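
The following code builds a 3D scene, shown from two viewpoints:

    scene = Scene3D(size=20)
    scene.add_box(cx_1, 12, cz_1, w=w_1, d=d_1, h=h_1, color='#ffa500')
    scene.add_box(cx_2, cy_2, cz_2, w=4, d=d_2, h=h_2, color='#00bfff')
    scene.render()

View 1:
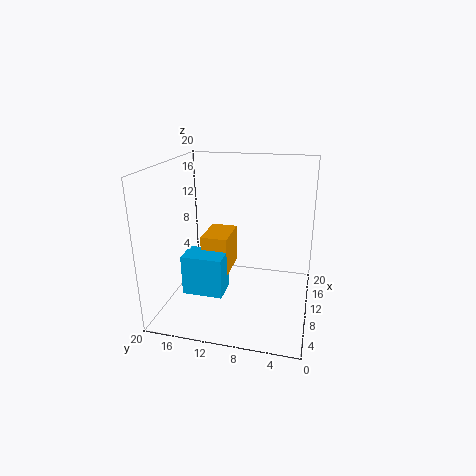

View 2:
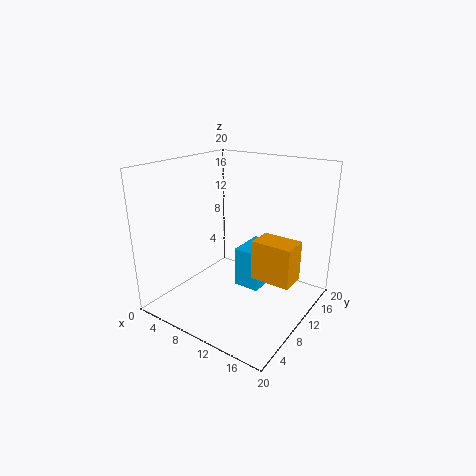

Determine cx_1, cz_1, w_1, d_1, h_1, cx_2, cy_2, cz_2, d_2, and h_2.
cx_1 = 11
cz_1 = 3
w_1 = 6
d_1 = 4
h_1 = 6
cx_2 = 8
cy_2 = 12
cz_2 = 1
d_2 = 6
h_2 = 6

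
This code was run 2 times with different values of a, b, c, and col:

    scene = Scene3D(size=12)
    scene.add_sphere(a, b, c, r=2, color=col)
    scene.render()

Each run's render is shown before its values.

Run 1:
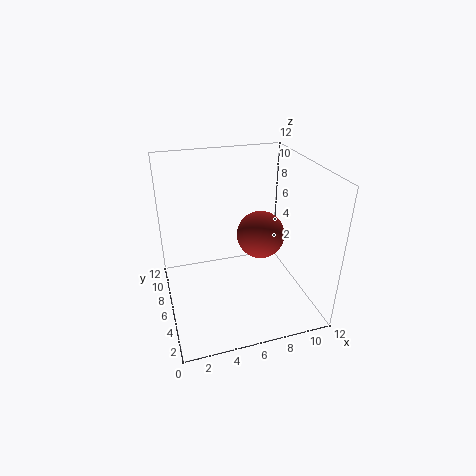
a = 8; b = 6; c = 6; col = 'brown'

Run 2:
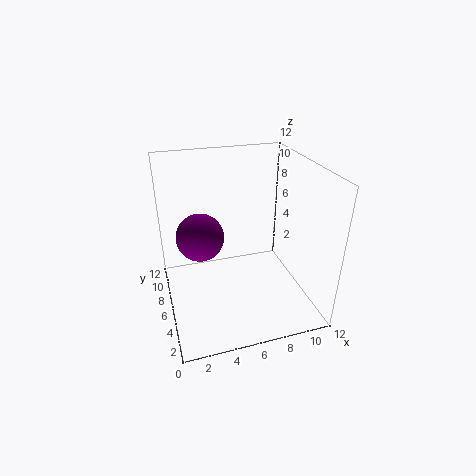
a = 3; b = 7; c = 6; col = 'purple'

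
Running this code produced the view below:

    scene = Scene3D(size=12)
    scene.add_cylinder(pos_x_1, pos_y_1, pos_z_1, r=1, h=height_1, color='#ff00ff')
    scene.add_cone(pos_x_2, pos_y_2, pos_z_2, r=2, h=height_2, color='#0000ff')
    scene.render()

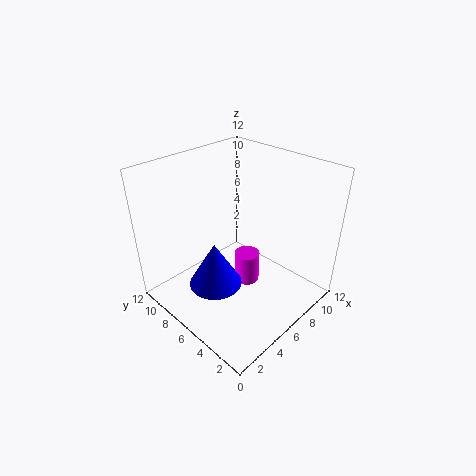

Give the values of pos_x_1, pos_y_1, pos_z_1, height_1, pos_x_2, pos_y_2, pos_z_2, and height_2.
pos_x_1 = 5.5; pos_y_1 = 4.5; pos_z_1 = 3; height_1 = 2.5; pos_x_2 = 2.5; pos_y_2 = 5; pos_z_2 = 4; height_2 = 3.5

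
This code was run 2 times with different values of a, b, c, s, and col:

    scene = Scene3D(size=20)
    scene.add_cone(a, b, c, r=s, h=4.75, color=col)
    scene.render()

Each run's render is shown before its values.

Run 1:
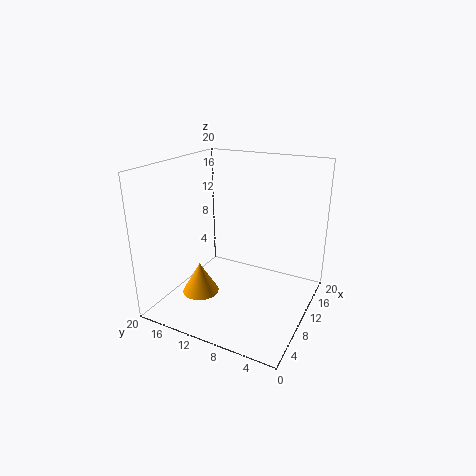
a = 9
b = 16
c = 0.25
s = 2.75
col = 'orange'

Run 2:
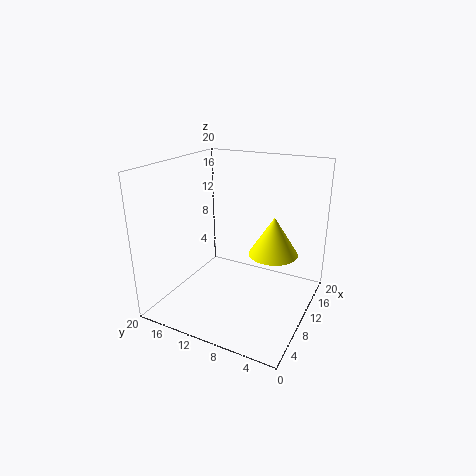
a = 7.25
b = 3.75
c = 10.25
s = 3
col = 'yellow'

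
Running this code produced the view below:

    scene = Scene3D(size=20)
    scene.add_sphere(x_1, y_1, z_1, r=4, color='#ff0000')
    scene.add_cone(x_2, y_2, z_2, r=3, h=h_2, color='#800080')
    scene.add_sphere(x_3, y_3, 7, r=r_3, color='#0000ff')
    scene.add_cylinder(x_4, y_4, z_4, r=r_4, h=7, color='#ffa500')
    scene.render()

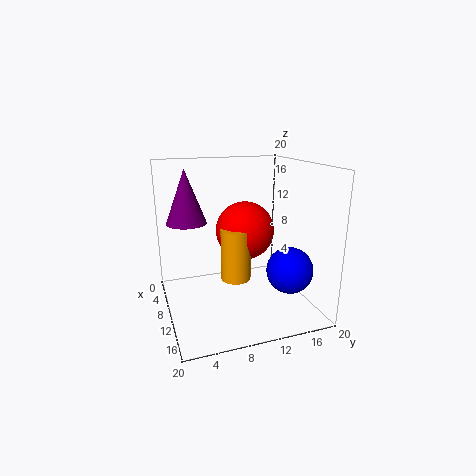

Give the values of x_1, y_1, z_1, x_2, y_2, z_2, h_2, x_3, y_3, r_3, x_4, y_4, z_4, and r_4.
x_1 = 10
y_1 = 11
z_1 = 11
x_2 = 4
y_2 = 4
z_2 = 11
h_2 = 8
x_3 = 16
y_3 = 15
r_3 = 3
x_4 = 12
y_4 = 9
z_4 = 5
r_4 = 2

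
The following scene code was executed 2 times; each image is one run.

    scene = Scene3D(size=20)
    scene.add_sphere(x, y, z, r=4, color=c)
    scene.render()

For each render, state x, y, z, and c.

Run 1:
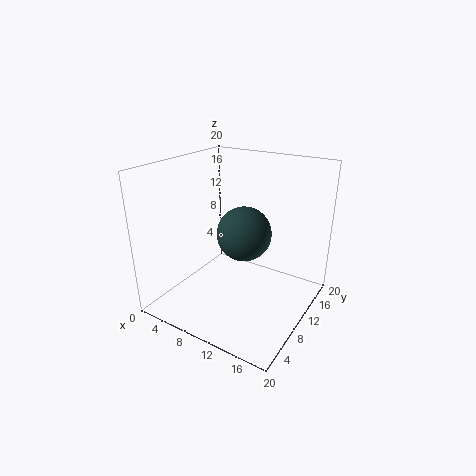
x = 9.5; y = 12.5; z = 9.5; c = 'darkslategray'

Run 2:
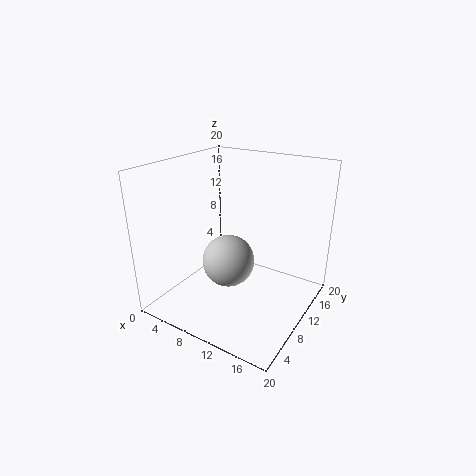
x = 7; y = 12; z = 4.5; c = 'lightgray'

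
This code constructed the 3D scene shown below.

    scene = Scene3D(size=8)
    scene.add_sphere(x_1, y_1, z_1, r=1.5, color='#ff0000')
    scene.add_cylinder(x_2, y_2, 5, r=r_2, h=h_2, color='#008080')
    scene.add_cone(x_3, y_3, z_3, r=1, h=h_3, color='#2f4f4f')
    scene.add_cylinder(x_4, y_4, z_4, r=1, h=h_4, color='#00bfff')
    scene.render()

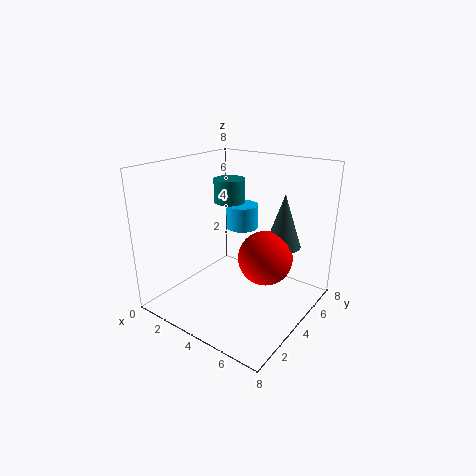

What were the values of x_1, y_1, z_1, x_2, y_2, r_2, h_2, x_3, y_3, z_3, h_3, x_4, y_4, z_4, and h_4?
x_1 = 5.5; y_1 = 4.5; z_1 = 3; x_2 = 1.5; y_2 = 6.5; r_2 = 1; h_2 = 1.5; x_3 = 6; y_3 = 5.5; z_3 = 3.5; h_3 = 3; x_4 = 2.5; y_4 = 6.5; z_4 = 3.5; h_4 = 1.5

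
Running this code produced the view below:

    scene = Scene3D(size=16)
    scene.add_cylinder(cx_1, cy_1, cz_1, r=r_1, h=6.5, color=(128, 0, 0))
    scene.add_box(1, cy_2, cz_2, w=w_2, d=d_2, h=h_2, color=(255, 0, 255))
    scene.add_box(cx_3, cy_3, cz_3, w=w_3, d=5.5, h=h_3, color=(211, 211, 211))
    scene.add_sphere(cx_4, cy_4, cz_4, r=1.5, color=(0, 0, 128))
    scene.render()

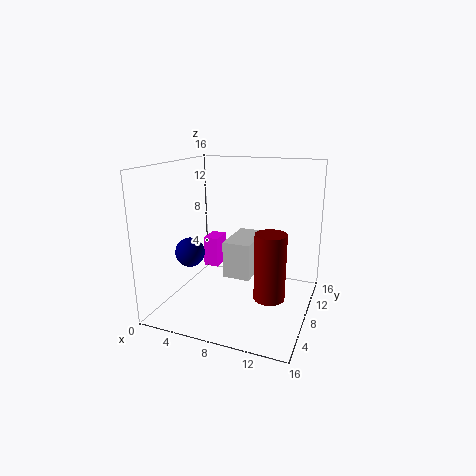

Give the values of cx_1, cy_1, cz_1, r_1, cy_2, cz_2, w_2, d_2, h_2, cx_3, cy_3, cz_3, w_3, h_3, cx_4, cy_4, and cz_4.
cx_1 = 13; cy_1 = 3.5; cz_1 = 4; r_1 = 1.5; cy_2 = 13; cz_2 = 1.5; w_2 = 2; d_2 = 3; h_2 = 4; cx_3 = 7; cy_3 = 6; cz_3 = 4; w_3 = 3; h_3 = 4; cx_4 = 4.5; cy_4 = 3.5; cz_4 = 7.5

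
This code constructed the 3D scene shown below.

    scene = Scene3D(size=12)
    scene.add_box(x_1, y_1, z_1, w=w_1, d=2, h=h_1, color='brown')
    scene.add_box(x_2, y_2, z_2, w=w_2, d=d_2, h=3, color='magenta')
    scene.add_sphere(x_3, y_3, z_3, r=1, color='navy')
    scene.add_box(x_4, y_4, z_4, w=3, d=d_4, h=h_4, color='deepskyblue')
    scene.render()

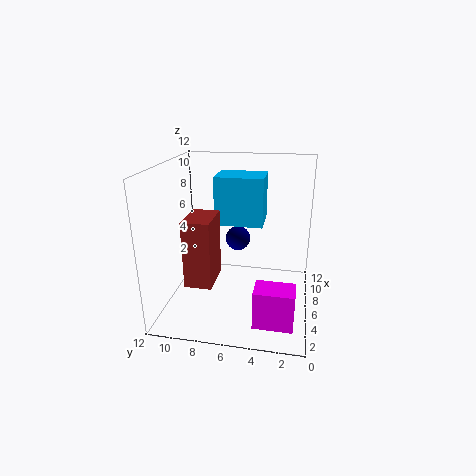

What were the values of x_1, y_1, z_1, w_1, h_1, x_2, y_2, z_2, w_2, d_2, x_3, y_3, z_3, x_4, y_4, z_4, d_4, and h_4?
x_1 = 1
y_1 = 7
z_1 = 4
w_1 = 3
h_1 = 5
x_2 = 1
y_2 = 1
z_2 = 1
w_2 = 2
d_2 = 3
x_3 = 6
y_3 = 6
z_3 = 6
x_4 = 6
y_4 = 4
z_4 = 7
d_4 = 4
h_4 = 4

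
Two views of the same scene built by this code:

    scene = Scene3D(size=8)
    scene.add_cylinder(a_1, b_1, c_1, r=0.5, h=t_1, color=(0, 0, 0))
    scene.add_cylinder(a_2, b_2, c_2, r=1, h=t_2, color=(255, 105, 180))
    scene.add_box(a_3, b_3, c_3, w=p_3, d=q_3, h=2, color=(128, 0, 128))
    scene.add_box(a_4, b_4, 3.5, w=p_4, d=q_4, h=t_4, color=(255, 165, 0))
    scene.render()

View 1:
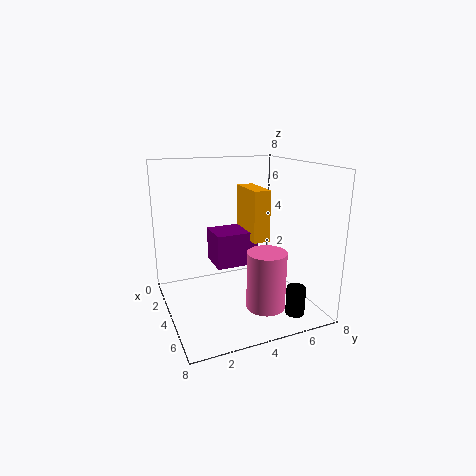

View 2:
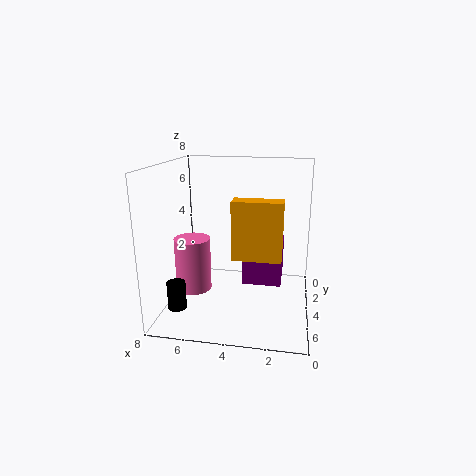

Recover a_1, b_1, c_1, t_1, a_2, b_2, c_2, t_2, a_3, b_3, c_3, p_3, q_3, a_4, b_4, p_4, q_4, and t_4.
a_1 = 7
b_1 = 6
c_1 = 0.5
t_1 = 1.5
a_2 = 6.5
b_2 = 4.5
c_2 = 1
t_2 = 3
a_3 = 1.5
b_3 = 3
c_3 = 2
p_3 = 2
q_3 = 2.5
a_4 = 1.5
b_4 = 5
p_4 = 2.5
q_4 = 1
t_4 = 3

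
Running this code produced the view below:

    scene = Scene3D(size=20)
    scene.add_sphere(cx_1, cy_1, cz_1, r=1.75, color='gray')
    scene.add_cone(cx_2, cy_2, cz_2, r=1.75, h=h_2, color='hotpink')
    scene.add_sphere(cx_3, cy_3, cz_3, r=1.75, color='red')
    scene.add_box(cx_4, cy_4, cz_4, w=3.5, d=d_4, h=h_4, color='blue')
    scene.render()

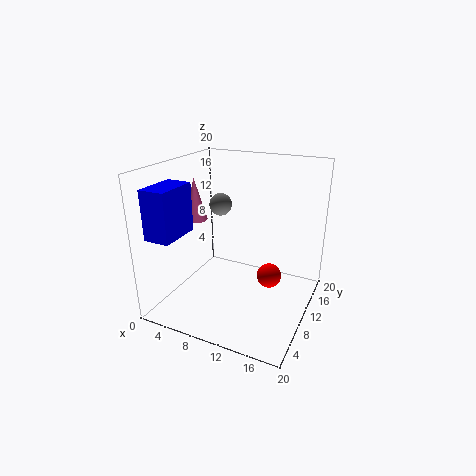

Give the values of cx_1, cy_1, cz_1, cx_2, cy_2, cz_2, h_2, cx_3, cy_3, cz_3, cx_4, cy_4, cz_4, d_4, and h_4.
cx_1 = 4.5
cy_1 = 15.25
cz_1 = 12.5
cx_2 = 2.25
cy_2 = 11.5
cz_2 = 11
h_2 = 6.25
cx_3 = 14.25
cy_3 = 11.5
cz_3 = 4.25
cx_4 = 1.25
cy_4 = 1.25
cz_4 = 11.5
d_4 = 5.75
h_4 = 6.5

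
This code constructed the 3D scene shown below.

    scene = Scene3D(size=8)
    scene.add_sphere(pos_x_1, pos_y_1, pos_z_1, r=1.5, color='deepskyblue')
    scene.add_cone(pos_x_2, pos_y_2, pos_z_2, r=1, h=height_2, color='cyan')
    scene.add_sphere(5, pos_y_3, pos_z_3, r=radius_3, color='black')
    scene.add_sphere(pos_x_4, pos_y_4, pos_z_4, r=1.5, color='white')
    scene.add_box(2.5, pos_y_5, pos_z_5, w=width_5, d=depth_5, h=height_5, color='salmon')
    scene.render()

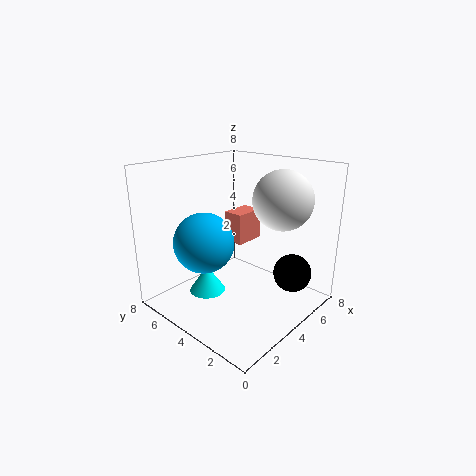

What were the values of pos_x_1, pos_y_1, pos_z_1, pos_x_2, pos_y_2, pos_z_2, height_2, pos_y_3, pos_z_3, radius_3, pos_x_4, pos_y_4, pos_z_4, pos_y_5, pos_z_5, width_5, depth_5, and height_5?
pos_x_1 = 1.5; pos_y_1 = 4; pos_z_1 = 4.5; pos_x_2 = 2.5; pos_y_2 = 5; pos_z_2 = 1; height_2 = 1.5; pos_y_3 = 1; pos_z_3 = 2.5; radius_3 = 1; pos_x_4 = 4.5; pos_y_4 = 1.5; pos_z_4 = 6.5; pos_y_5 = 2.5; pos_z_5 = 4.5; width_5 = 1.5; depth_5 = 1; height_5 = 1.5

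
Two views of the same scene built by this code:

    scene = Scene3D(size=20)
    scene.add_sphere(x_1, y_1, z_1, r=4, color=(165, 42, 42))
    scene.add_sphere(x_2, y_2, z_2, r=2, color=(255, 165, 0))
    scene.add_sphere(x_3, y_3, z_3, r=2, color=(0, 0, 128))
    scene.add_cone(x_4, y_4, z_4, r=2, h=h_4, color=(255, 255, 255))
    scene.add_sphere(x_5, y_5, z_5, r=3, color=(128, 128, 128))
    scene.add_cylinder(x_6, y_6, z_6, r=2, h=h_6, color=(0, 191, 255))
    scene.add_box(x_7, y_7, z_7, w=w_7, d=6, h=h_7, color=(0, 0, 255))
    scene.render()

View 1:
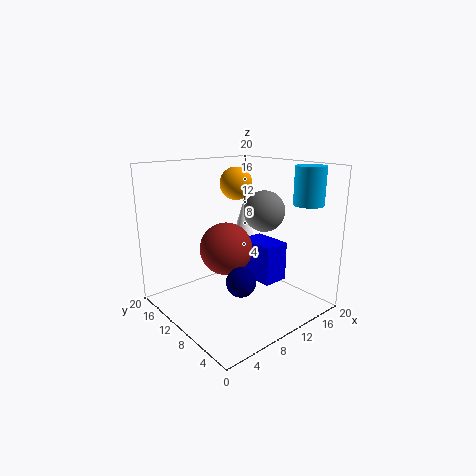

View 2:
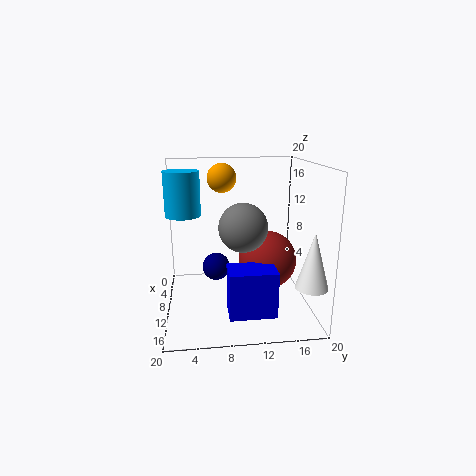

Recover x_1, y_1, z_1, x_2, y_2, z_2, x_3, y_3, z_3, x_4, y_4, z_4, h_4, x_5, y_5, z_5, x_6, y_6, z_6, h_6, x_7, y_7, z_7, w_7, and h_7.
x_1 = 11, y_1 = 14, z_1 = 7, x_2 = 8, y_2 = 8, z_2 = 18, x_3 = 8, y_3 = 7, z_3 = 5, x_4 = 18, y_4 = 18, z_4 = 6, h_4 = 7, x_5 = 15, y_5 = 10, z_5 = 13, x_6 = 16, y_6 = 3, z_6 = 15, h_6 = 5, x_7 = 14, y_7 = 8, z_7 = 2, w_7 = 4, h_7 = 6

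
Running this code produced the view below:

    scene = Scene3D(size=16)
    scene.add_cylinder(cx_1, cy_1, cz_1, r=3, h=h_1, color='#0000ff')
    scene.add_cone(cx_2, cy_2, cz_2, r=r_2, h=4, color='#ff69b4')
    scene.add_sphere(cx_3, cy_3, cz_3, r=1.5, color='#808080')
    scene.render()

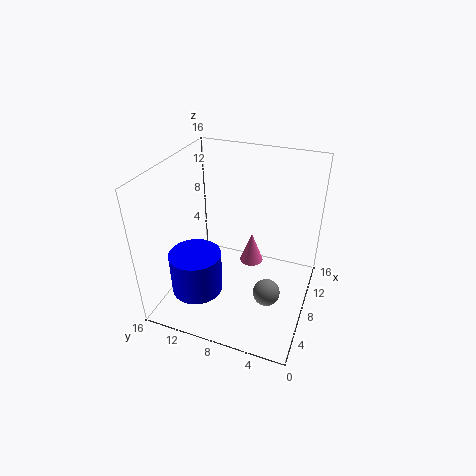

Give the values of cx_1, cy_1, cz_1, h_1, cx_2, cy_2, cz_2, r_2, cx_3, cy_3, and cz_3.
cx_1 = 6; cy_1 = 12.5; cz_1 = 1; h_1 = 5; cx_2 = 13; cy_2 = 8; cz_2 = 1.5; r_2 = 1.5; cx_3 = 6.5; cy_3 = 4; cz_3 = 2.5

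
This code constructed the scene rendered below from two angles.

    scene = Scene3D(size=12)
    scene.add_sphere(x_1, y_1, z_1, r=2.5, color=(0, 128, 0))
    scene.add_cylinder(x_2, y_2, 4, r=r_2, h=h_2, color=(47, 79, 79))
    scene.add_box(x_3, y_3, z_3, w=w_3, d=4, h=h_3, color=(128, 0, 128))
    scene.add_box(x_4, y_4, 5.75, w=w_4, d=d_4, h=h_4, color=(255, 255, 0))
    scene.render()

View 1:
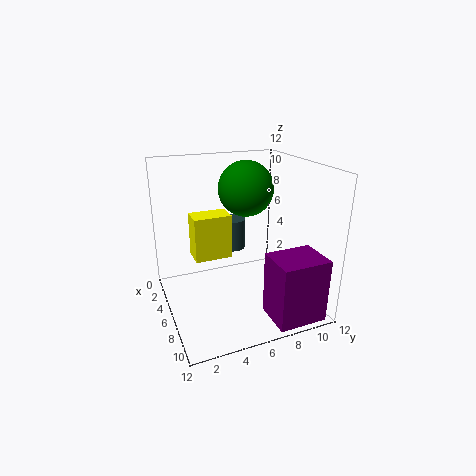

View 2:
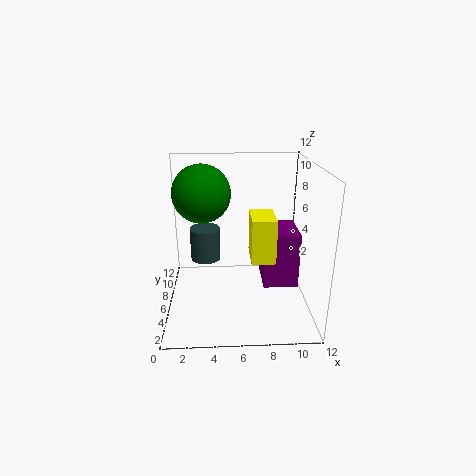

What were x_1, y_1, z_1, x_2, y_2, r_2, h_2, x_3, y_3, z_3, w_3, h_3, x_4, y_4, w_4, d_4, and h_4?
x_1 = 3
y_1 = 8
z_1 = 9.25
x_2 = 3.25
y_2 = 6.5
r_2 = 1.25
h_2 = 2.75
x_3 = 8.5
y_3 = 7.25
z_3 = 0.25
w_3 = 3.25
h_3 = 5.25
x_4 = 6.75
y_4 = 1.75
w_4 = 1.75
d_4 = 2.75
h_4 = 3.25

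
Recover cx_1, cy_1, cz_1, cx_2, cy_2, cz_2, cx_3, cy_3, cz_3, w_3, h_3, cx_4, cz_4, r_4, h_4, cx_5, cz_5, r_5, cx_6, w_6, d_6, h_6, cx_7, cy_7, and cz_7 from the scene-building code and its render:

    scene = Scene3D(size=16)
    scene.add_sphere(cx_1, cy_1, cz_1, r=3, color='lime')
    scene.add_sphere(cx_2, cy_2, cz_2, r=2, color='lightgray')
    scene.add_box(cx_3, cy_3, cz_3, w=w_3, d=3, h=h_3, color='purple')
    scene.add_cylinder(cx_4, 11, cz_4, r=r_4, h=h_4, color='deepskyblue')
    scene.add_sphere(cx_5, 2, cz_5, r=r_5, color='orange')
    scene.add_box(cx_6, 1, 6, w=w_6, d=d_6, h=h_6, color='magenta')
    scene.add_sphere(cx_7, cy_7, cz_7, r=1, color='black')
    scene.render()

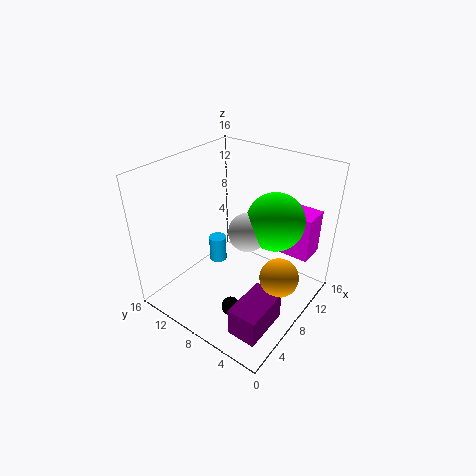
cx_1 = 9, cy_1 = 4, cz_1 = 11, cx_2 = 7, cy_2 = 6, cz_2 = 10, cx_3 = 1, cy_3 = 1, cz_3 = 2, w_3 = 5, h_3 = 3, cx_4 = 8, cz_4 = 4, r_4 = 1, h_4 = 3, cx_5 = 7, cz_5 = 6, r_5 = 2, cx_6 = 11, w_6 = 3, d_6 = 4, h_6 = 5, cx_7 = 4, cy_7 = 6, cz_7 = 2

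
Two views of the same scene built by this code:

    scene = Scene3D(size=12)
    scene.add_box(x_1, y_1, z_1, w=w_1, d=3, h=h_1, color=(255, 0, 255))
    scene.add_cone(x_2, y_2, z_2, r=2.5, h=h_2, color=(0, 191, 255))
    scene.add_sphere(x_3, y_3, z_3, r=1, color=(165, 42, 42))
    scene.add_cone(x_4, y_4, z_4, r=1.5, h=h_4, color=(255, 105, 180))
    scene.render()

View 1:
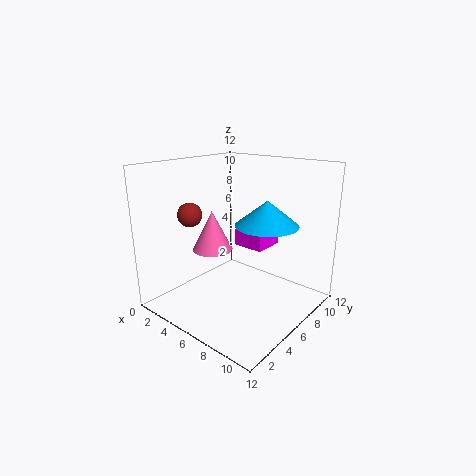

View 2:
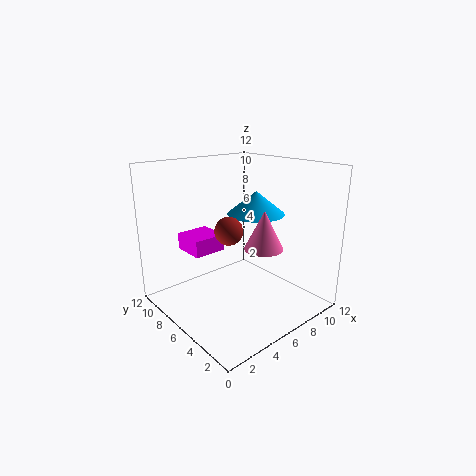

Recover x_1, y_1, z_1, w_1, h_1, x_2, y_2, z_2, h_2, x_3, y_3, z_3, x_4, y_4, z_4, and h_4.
x_1 = 3.5; y_1 = 8.5; z_1 = 4; w_1 = 3; h_1 = 1.5; x_2 = 8.5; y_2 = 6.5; z_2 = 7.5; h_2 = 2; x_3 = 3; y_3 = 3.5; z_3 = 8; x_4 = 6; y_4 = 3; z_4 = 6; h_4 = 3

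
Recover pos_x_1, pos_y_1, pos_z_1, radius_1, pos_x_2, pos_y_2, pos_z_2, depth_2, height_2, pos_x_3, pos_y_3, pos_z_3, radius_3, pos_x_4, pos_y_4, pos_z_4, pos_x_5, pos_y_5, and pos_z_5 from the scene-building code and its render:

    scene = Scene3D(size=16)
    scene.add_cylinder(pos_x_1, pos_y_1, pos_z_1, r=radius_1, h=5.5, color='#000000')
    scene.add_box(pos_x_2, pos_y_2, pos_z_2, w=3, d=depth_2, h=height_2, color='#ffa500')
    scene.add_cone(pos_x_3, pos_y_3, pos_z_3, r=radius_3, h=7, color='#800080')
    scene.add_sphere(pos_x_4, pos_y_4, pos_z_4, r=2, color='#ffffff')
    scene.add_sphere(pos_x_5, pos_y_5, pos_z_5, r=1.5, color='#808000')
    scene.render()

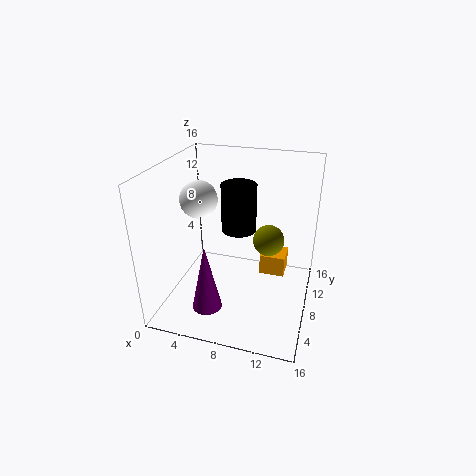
pos_x_1 = 7.5, pos_y_1 = 10, pos_z_1 = 8, radius_1 = 2, pos_x_2 = 10, pos_y_2 = 10.5, pos_z_2 = 2, depth_2 = 3, height_2 = 2.5, pos_x_3 = 6.5, pos_y_3 = 2, pos_z_3 = 3, radius_3 = 1.5, pos_x_4 = 4, pos_y_4 = 7, pos_z_4 = 12.5, pos_x_5 = 12, pos_y_5 = 5, pos_z_5 = 10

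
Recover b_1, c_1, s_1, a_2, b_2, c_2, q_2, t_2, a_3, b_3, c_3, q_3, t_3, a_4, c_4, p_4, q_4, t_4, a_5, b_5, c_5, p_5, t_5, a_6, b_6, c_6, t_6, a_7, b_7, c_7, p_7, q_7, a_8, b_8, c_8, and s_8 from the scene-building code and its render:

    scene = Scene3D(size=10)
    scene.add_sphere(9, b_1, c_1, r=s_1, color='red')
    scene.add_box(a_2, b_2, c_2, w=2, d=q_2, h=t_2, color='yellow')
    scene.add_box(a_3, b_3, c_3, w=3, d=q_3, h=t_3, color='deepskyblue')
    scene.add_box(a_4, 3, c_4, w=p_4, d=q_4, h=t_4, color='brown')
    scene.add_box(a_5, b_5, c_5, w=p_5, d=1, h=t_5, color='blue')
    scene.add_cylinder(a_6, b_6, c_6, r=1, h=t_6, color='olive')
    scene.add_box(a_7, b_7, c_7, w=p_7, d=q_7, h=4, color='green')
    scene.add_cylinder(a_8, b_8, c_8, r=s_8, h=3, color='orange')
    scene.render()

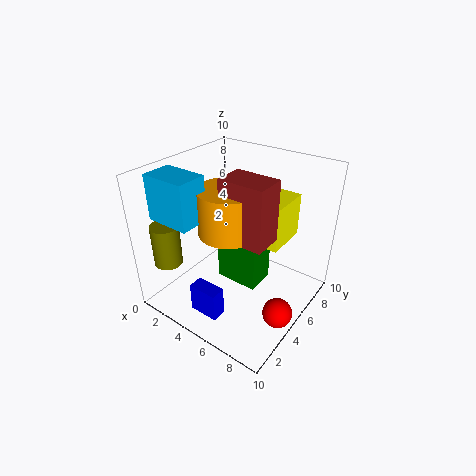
b_1 = 4, c_1 = 1, s_1 = 1, a_2 = 6, b_2 = 5, c_2 = 5, q_2 = 3, t_2 = 3, a_3 = 1, b_3 = 1, c_3 = 7, q_3 = 2, t_3 = 3, a_4 = 5, c_4 = 6, p_4 = 3, q_4 = 2, t_4 = 4, a_5 = 4, b_5 = 1, c_5 = 1, p_5 = 2, t_5 = 2, a_6 = 1, b_6 = 2, c_6 = 3, t_6 = 3, a_7 = 4, b_7 = 4, c_7 = 2, p_7 = 3, q_7 = 2, a_8 = 5, b_8 = 4, c_8 = 6, s_8 = 2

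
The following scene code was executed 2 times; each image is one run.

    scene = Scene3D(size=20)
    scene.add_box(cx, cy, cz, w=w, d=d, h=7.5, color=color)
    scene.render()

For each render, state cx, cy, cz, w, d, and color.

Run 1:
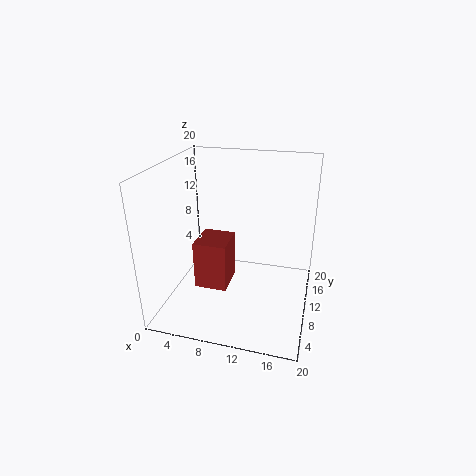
cx = 3
cy = 10
cz = 0.5
w = 5
d = 5.5
color = 'brown'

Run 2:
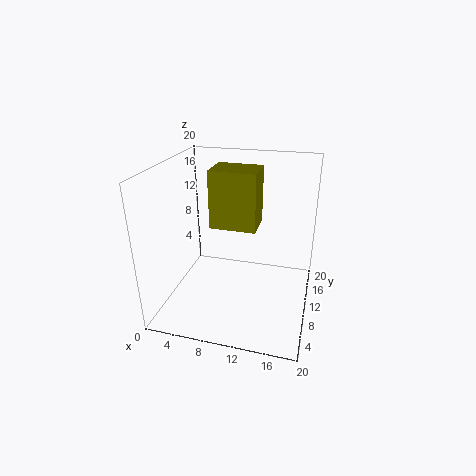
cx = 7
cy = 7
cz = 12.5
w = 6
d = 4.5
color = 'olive'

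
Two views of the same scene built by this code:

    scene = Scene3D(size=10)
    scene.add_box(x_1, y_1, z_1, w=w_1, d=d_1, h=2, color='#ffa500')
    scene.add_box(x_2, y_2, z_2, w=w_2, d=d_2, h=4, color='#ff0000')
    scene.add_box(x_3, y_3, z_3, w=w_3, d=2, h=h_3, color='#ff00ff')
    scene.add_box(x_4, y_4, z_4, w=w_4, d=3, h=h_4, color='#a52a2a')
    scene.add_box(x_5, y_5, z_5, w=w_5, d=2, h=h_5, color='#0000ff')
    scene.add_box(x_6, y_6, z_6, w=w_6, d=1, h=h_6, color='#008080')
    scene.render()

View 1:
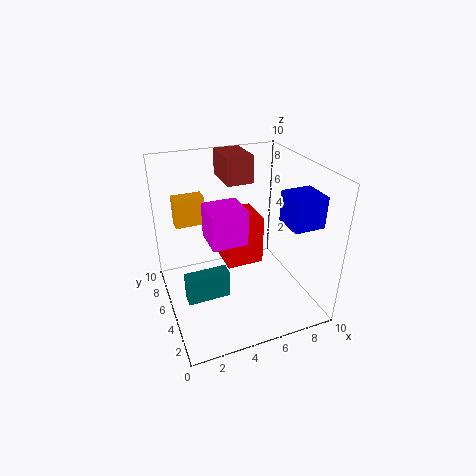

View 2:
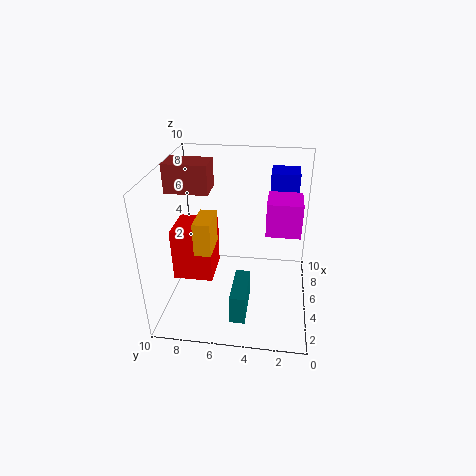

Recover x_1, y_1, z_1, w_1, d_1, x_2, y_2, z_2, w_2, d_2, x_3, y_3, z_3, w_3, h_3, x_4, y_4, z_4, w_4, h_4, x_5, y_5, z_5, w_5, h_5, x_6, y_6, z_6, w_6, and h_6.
x_1 = 1; y_1 = 6; z_1 = 6; w_1 = 2; d_1 = 1; x_2 = 5; y_2 = 7; z_2 = 1; w_2 = 3; d_2 = 3; x_3 = 2; y_3 = 1; z_3 = 7; w_3 = 2; h_3 = 2; x_4 = 5; y_4 = 7; z_4 = 8; w_4 = 2; h_4 = 2; x_5 = 7; y_5 = 1; z_5 = 7; w_5 = 2; h_5 = 2; x_6 = 1; y_6 = 4; z_6 = 1; w_6 = 3; h_6 = 2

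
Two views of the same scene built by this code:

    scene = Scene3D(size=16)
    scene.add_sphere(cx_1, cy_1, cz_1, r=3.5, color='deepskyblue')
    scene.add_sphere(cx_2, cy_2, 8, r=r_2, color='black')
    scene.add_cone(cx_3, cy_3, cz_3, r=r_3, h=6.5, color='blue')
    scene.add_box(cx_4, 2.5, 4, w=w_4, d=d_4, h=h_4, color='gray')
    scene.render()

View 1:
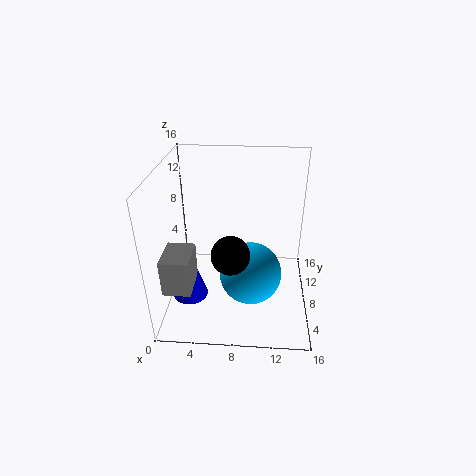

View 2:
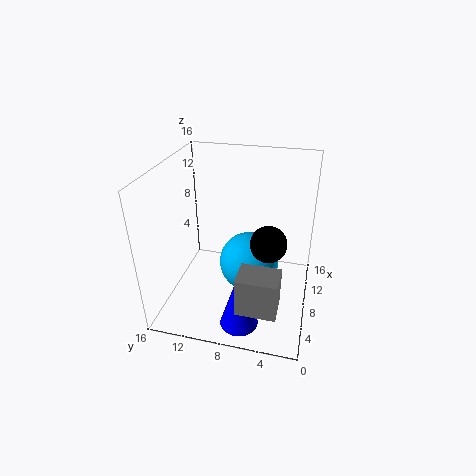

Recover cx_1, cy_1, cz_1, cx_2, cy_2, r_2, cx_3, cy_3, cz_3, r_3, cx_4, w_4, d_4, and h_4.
cx_1 = 9.5, cy_1 = 7, cz_1 = 4, cx_2 = 7.5, cy_2 = 4.5, r_2 = 2, cx_3 = 2.5, cy_3 = 6.5, cz_3 = 1, r_3 = 2, cx_4 = 0.5, w_4 = 3, d_4 = 4, h_4 = 4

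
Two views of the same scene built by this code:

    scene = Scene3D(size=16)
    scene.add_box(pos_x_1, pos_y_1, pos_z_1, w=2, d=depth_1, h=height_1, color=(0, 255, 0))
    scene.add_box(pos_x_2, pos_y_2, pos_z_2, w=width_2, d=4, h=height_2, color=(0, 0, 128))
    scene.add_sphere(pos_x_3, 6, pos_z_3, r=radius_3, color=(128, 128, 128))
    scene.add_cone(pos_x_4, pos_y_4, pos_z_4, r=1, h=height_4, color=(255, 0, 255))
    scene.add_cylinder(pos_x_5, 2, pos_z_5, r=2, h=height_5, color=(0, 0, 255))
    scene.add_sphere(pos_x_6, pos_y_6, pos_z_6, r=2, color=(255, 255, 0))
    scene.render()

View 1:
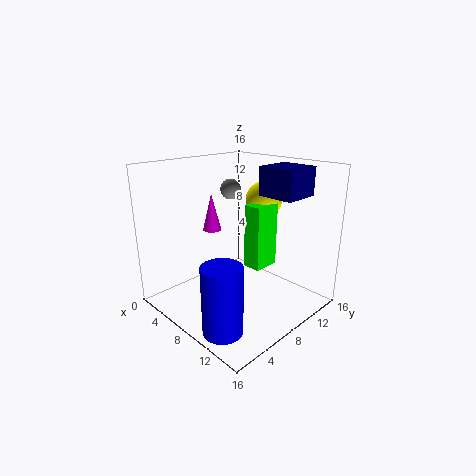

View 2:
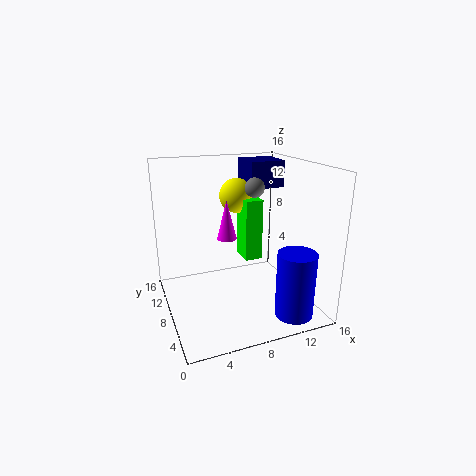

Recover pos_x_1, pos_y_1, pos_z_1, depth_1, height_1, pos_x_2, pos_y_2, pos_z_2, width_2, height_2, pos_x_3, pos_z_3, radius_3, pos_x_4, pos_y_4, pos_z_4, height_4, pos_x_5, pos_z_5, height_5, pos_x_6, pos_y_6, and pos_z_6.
pos_x_1 = 9; pos_y_1 = 8; pos_z_1 = 5; depth_1 = 3; height_1 = 7; pos_x_2 = 10; pos_y_2 = 9; pos_z_2 = 13; width_2 = 4; height_2 = 3; pos_x_3 = 9; pos_z_3 = 14; radius_3 = 1; pos_x_4 = 6; pos_y_4 = 6; pos_z_4 = 9; height_4 = 4; pos_x_5 = 12; pos_z_5 = 1; height_5 = 7; pos_x_6 = 9; pos_y_6 = 11; pos_z_6 = 12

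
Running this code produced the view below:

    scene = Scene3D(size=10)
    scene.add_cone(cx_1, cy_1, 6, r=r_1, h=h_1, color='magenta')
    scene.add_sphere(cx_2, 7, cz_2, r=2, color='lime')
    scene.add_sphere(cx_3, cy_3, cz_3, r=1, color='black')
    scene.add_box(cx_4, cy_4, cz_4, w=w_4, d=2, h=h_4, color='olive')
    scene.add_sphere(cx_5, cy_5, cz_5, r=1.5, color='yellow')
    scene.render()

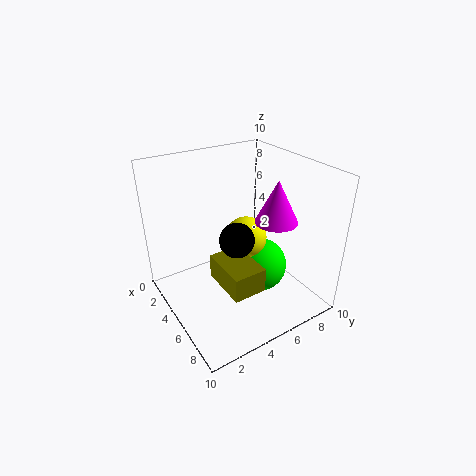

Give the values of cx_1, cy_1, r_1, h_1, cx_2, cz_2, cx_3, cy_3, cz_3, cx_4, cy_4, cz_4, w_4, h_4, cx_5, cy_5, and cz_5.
cx_1 = 6
cy_1 = 7.5
r_1 = 1.5
h_1 = 3
cx_2 = 5
cz_2 = 2
cx_3 = 8
cy_3 = 3
cz_3 = 7
cx_4 = 6.5
cy_4 = 2
cz_4 = 4
w_4 = 3
h_4 = 1.5
cx_5 = 4.5
cy_5 = 6
cz_5 = 4.5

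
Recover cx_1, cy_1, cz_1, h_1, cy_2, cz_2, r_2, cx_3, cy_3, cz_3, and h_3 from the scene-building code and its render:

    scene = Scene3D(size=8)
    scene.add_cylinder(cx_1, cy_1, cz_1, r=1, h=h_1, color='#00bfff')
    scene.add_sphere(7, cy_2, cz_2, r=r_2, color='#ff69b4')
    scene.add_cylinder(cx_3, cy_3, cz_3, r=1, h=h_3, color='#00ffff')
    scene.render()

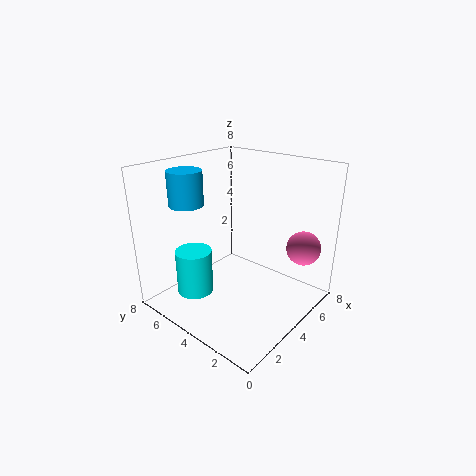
cx_1 = 3
cy_1 = 7
cz_1 = 5.5
h_1 = 2
cy_2 = 1.5
cz_2 = 3
r_2 = 1
cx_3 = 2
cy_3 = 5.5
cz_3 = 1
h_3 = 2.5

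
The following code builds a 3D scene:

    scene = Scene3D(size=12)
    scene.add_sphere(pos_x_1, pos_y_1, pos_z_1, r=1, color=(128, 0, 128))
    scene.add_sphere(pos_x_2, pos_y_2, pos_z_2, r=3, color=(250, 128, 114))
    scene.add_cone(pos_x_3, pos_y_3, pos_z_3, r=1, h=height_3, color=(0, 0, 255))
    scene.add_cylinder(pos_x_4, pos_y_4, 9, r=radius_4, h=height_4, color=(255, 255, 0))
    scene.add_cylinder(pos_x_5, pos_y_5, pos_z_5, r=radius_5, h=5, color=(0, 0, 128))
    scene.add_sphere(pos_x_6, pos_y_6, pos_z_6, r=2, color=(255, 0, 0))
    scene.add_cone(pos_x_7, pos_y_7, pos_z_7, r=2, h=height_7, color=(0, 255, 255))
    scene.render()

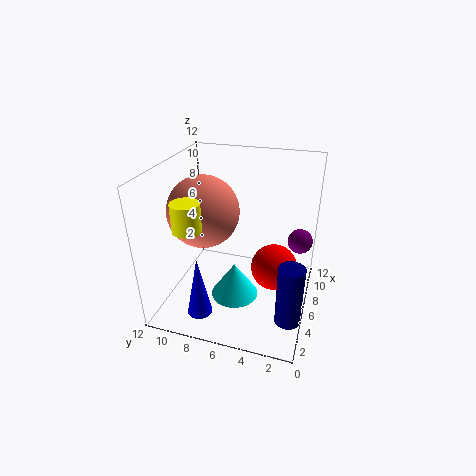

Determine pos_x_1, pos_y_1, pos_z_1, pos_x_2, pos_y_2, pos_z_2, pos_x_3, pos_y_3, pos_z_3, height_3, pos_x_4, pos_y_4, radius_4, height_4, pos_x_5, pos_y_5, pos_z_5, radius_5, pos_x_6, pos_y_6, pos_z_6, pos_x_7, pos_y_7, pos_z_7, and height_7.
pos_x_1 = 7; pos_y_1 = 1; pos_z_1 = 6; pos_x_2 = 6; pos_y_2 = 9; pos_z_2 = 8; pos_x_3 = 2; pos_y_3 = 8; pos_z_3 = 1; height_3 = 5; pos_x_4 = 1; pos_y_4 = 8; radius_4 = 1; height_4 = 2; pos_x_5 = 3; pos_y_5 = 1; pos_z_5 = 1; radius_5 = 1; pos_x_6 = 7; pos_y_6 = 3; pos_z_6 = 3; pos_x_7 = 5; pos_y_7 = 6; pos_z_7 = 1; height_7 = 3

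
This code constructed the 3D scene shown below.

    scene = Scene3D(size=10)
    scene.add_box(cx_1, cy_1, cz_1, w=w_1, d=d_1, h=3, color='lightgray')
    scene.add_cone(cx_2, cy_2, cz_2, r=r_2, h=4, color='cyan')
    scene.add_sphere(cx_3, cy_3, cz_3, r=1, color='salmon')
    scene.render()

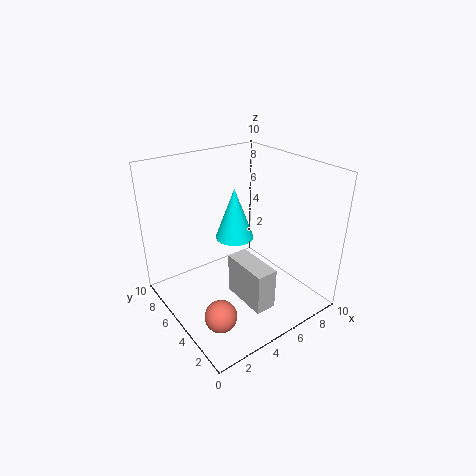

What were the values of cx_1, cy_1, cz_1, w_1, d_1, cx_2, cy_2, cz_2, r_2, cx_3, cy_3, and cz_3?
cx_1 = 4.5
cy_1 = 2
cz_1 = 0.5
w_1 = 1.5
d_1 = 3.5
cx_2 = 6.5
cy_2 = 7.5
cz_2 = 3.5
r_2 = 1.5
cx_3 = 1.5
cy_3 = 2
cz_3 = 2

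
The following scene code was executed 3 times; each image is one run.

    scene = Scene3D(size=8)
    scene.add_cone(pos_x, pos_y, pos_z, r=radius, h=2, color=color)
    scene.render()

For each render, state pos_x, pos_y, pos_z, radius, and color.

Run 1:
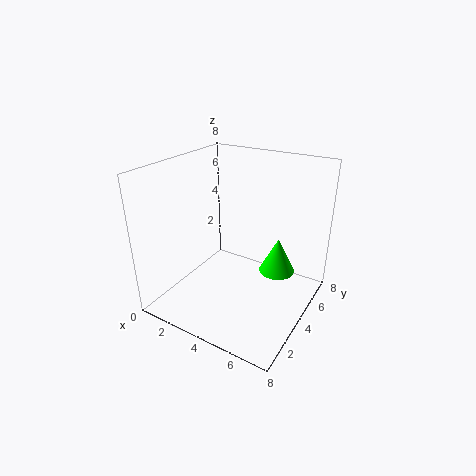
pos_x = 6
pos_y = 5
pos_z = 2
radius = 1
color = 'lime'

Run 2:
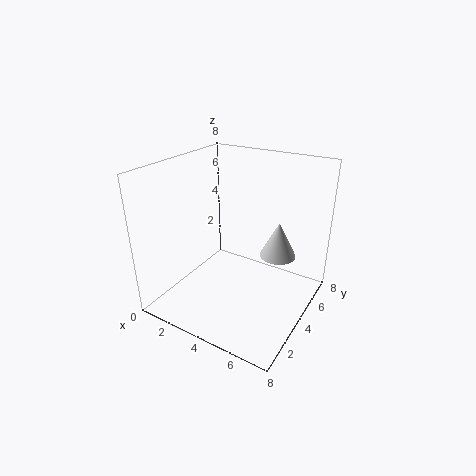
pos_x = 6
pos_y = 5
pos_z = 3
radius = 1
color = 'lightgray'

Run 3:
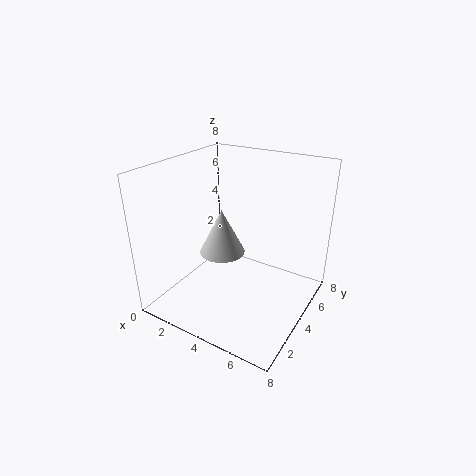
pos_x = 5
pos_y = 1
pos_z = 5
radius = 1
color = 'lightgray'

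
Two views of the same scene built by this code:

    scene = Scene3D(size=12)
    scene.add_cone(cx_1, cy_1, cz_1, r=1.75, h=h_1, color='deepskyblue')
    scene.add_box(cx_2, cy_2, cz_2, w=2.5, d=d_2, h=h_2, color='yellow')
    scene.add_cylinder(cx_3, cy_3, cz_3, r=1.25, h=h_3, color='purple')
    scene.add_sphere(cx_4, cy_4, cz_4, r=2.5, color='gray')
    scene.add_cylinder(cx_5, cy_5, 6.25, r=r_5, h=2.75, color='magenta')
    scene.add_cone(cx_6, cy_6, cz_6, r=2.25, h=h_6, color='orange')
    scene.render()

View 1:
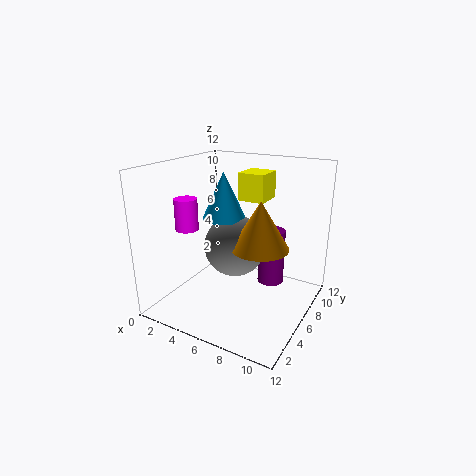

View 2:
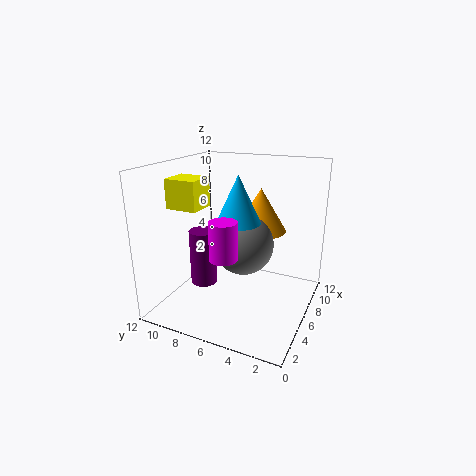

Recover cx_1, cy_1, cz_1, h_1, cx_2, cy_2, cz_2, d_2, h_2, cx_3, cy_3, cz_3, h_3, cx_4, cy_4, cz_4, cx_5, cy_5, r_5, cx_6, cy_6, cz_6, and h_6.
cx_1 = 5; cy_1 = 5.5; cz_1 = 7.75; h_1 = 3.75; cx_2 = 4.25; cy_2 = 9; cz_2 = 8.25; d_2 = 2.75; h_2 = 2.5; cx_3 = 7.25; cy_3 = 10.25; cz_3 = 0.25; h_3 = 5.25; cx_4 = 6; cy_4 = 5.5; cz_4 = 5.5; cx_5 = 1.5; cy_5 = 5; r_5 = 1; cx_6 = 8.5; cy_6 = 5; cz_6 = 6; h_6 = 3.75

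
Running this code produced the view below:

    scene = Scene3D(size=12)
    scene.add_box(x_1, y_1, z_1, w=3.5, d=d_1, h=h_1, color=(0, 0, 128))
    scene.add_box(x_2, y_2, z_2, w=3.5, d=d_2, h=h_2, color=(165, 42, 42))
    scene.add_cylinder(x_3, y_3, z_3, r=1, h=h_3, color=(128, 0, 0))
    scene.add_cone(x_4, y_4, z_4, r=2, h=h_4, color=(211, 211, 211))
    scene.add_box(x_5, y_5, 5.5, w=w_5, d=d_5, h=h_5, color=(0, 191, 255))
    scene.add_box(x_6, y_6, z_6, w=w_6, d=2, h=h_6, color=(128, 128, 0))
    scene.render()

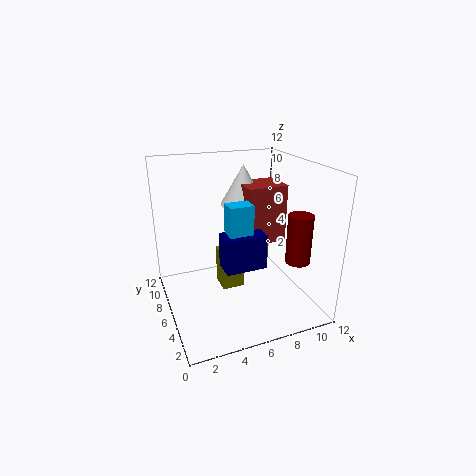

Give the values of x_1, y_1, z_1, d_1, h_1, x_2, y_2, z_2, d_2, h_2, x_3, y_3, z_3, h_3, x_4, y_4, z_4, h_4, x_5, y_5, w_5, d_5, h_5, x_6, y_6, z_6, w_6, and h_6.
x_1 = 4.5, y_1 = 4.5, z_1 = 3.5, d_1 = 2, h_1 = 3, x_2 = 7, y_2 = 6, z_2 = 5, d_2 = 3, h_2 = 5, x_3 = 10, y_3 = 3, z_3 = 4.5, h_3 = 4, x_4 = 7.5, y_4 = 8.5, z_4 = 8, h_4 = 3.5, x_5 = 5, y_5 = 5, w_5 = 2, d_5 = 1.5, h_5 = 3.5, x_6 = 5, y_6 = 7, z_6 = 0.5, w_6 = 2, h_6 = 3.5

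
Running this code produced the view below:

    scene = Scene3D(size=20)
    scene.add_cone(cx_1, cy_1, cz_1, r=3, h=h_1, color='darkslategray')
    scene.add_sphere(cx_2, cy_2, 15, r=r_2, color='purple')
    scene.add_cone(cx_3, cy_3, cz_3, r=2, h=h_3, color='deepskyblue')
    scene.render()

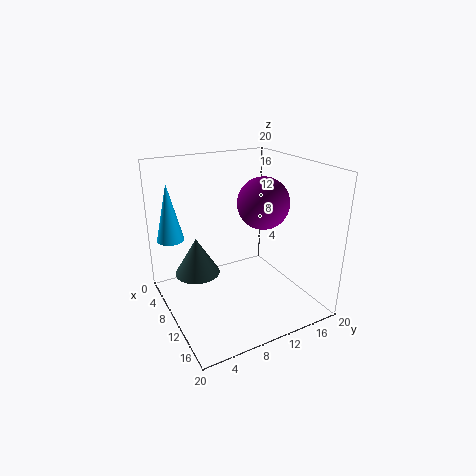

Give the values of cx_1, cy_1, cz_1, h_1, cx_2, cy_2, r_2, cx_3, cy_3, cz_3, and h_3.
cx_1 = 9.5, cy_1 = 4, cz_1 = 6, h_1 = 5, cx_2 = 11.5, cy_2 = 13, r_2 = 3.5, cx_3 = 3, cy_3 = 2.5, cz_3 = 8.5, h_3 = 8.5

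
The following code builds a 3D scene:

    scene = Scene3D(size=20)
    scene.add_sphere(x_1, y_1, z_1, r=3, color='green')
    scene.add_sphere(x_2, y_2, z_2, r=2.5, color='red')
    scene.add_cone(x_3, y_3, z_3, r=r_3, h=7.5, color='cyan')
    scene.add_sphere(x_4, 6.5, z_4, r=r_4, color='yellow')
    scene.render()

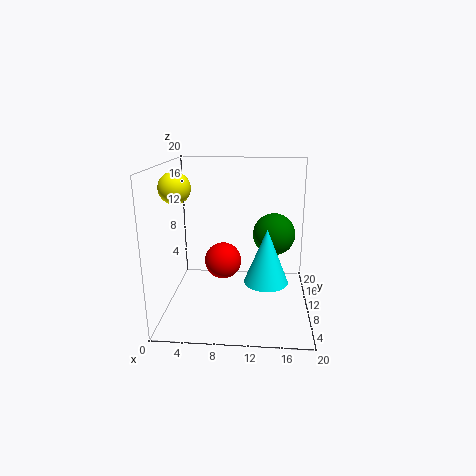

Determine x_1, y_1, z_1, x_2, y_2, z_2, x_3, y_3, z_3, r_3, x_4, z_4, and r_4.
x_1 = 15
y_1 = 12
z_1 = 10
x_2 = 8
y_2 = 9
z_2 = 7
x_3 = 14
y_3 = 8
z_3 = 4.5
r_3 = 3
x_4 = 2.5
z_4 = 17.5
r_4 = 2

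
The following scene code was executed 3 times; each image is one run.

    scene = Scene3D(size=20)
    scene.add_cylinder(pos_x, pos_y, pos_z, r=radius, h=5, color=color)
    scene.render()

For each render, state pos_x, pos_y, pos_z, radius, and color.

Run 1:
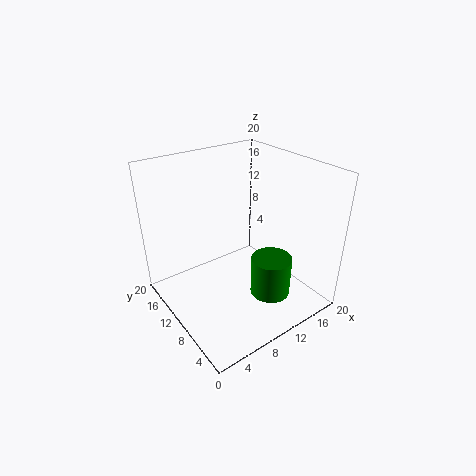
pos_x = 10
pos_y = 3
pos_z = 5.5
radius = 2.5
color = 'green'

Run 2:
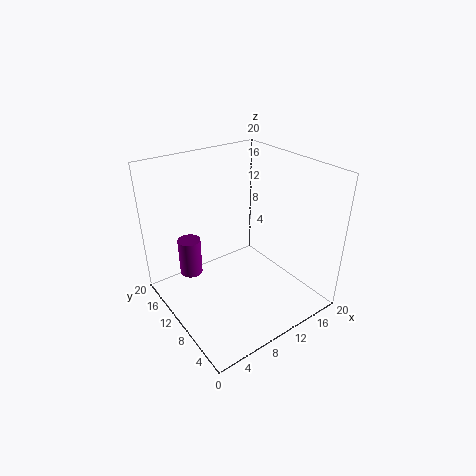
pos_x = 3.5
pos_y = 12
pos_z = 6
radius = 1.5
color = 'purple'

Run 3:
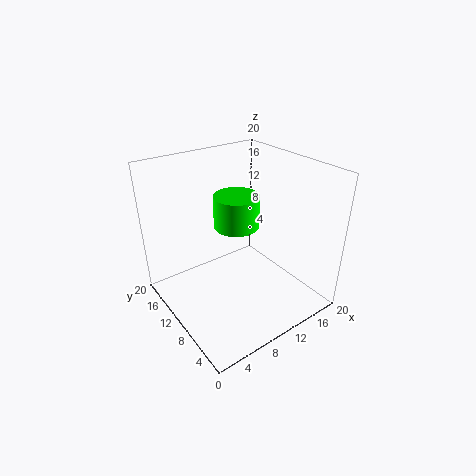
pos_x = 13
pos_y = 14.5
pos_z = 9
radius = 3.5
color = 'lime'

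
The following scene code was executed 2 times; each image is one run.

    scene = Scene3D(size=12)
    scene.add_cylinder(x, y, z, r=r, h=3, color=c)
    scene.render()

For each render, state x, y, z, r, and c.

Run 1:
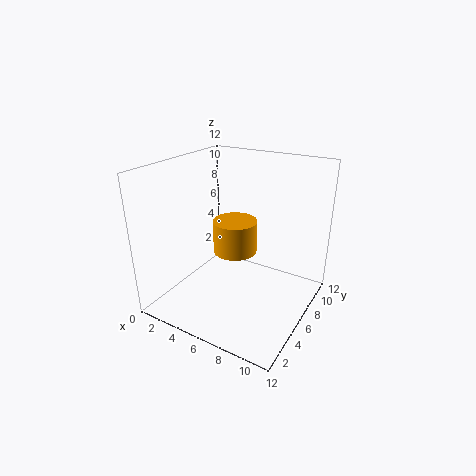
x = 4.5, y = 8, z = 3.5, r = 2, c = 'orange'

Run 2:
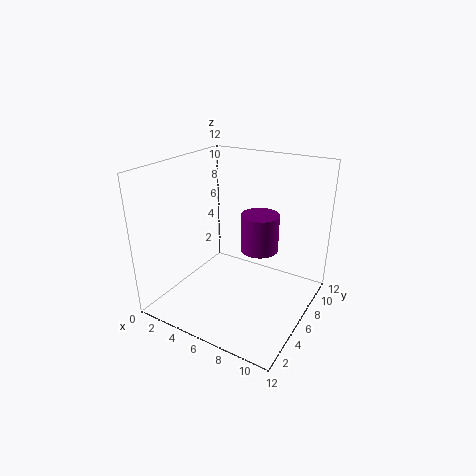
x = 8, y = 6, z = 5.5, r = 1.5, c = 'purple'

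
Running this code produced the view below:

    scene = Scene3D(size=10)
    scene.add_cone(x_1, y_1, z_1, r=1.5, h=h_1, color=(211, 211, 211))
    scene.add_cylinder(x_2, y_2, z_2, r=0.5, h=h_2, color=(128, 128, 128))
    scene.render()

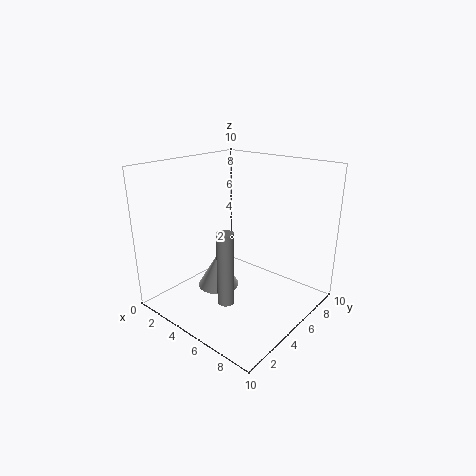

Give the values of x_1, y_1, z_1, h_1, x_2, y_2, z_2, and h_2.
x_1 = 3.5; y_1 = 4.5; z_1 = 1; h_1 = 2.5; x_2 = 7; y_2 = 1.5; z_2 = 2.5; h_2 = 4.5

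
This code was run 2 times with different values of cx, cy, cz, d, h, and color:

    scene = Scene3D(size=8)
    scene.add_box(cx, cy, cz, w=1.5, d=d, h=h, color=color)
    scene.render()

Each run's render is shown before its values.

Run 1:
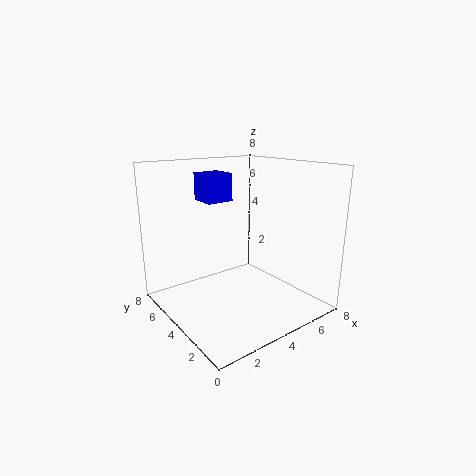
cx = 2.5
cy = 4.5
cz = 6
d = 1.5
h = 1.5
color = 'blue'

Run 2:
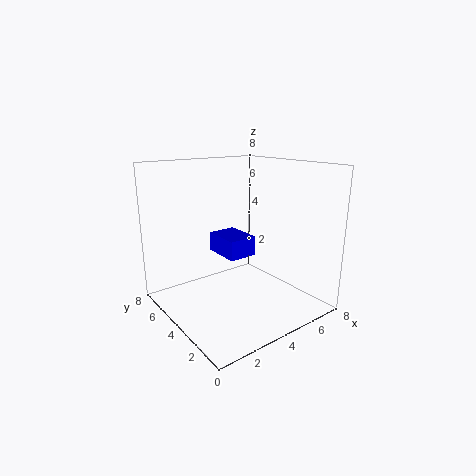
cx = 2.5
cy = 2.5
cz = 3.5
d = 2
h = 1
color = 'blue'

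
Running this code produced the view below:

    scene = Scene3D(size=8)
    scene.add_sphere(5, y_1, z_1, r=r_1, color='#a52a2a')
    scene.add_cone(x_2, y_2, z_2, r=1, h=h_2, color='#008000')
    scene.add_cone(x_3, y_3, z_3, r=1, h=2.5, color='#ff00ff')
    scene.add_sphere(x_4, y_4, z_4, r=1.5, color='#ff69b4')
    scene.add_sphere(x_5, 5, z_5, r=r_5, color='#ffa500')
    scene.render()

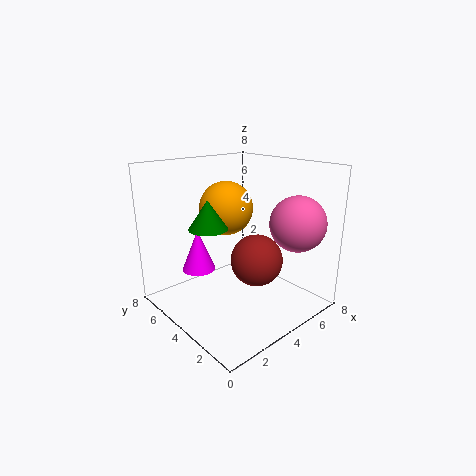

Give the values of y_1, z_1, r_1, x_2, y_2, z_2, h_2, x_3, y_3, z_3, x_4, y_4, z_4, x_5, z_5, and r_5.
y_1 = 3.5; z_1 = 2.5; r_1 = 1.5; x_2 = 2; y_2 = 4; z_2 = 5; h_2 = 1.5; x_3 = 3; y_3 = 6.5; z_3 = 1.5; x_4 = 6; y_4 = 1.5; z_4 = 5; x_5 = 4; z_5 = 5.5; r_5 = 1.5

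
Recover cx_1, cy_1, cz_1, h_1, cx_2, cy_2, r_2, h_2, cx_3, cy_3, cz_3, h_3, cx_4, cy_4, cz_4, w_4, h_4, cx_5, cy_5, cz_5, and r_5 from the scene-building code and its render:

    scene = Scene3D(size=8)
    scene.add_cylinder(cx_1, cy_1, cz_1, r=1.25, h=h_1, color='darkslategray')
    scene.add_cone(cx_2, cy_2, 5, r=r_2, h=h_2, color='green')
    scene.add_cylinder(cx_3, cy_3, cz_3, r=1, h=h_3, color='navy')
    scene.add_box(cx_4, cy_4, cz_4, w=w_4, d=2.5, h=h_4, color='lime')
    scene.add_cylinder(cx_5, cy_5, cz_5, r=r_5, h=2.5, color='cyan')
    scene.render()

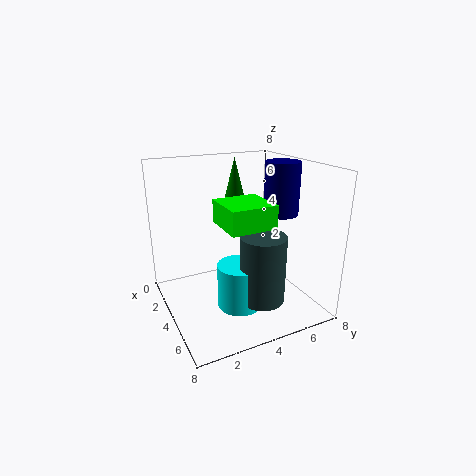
cx_1 = 5.5, cy_1 = 4.75, cz_1 = 0.75, h_1 = 3.75, cx_2 = 1.5, cy_2 = 5, r_2 = 0.75, h_2 = 3, cx_3 = 4, cy_3 = 6.75, cz_3 = 5, h_3 = 3, cx_4 = 3.5, cy_4 = 2.75, cz_4 = 5, w_4 = 2.5, h_4 = 1.25, cx_5 = 4.75, cy_5 = 3.75, cz_5 = 0.25, r_5 = 1.25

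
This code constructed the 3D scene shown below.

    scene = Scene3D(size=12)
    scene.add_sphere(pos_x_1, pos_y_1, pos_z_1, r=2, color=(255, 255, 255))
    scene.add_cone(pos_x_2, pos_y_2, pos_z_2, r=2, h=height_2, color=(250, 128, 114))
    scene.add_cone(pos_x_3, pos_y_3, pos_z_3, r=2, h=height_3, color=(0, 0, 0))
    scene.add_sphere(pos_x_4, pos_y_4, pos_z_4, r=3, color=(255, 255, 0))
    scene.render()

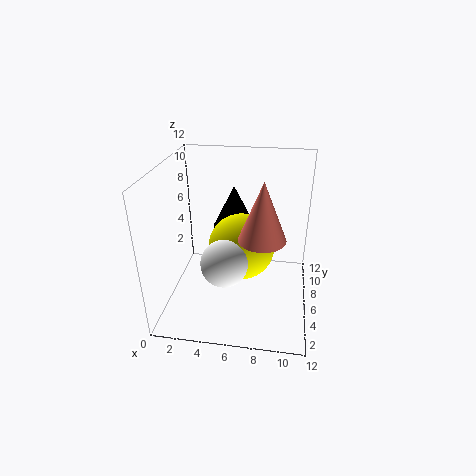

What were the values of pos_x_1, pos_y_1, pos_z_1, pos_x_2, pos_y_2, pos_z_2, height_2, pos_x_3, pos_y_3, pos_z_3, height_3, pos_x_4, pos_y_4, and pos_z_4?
pos_x_1 = 5; pos_y_1 = 5; pos_z_1 = 4; pos_x_2 = 8; pos_y_2 = 6; pos_z_2 = 6; height_2 = 5; pos_x_3 = 5; pos_y_3 = 10; pos_z_3 = 5; height_3 = 4; pos_x_4 = 6; pos_y_4 = 8; pos_z_4 = 4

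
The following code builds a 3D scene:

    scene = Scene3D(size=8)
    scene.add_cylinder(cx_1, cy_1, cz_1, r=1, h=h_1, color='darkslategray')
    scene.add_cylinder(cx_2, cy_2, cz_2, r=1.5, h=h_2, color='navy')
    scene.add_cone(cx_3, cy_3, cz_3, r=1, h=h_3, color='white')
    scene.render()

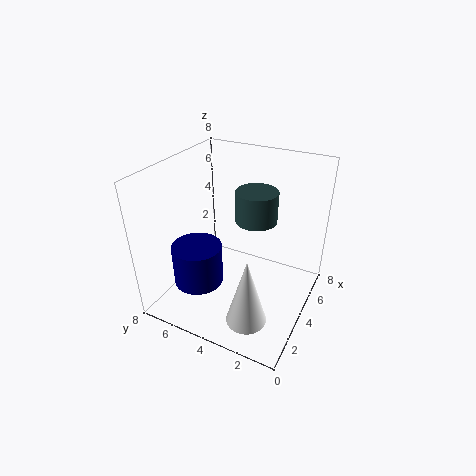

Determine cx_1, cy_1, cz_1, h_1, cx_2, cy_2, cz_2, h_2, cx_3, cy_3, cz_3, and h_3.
cx_1 = 3; cy_1 = 2.5; cz_1 = 6; h_1 = 1.5; cx_2 = 3.5; cy_2 = 6.5; cz_2 = 0.5; h_2 = 2.5; cx_3 = 1; cy_3 = 2; cz_3 = 1.5; h_3 = 3.5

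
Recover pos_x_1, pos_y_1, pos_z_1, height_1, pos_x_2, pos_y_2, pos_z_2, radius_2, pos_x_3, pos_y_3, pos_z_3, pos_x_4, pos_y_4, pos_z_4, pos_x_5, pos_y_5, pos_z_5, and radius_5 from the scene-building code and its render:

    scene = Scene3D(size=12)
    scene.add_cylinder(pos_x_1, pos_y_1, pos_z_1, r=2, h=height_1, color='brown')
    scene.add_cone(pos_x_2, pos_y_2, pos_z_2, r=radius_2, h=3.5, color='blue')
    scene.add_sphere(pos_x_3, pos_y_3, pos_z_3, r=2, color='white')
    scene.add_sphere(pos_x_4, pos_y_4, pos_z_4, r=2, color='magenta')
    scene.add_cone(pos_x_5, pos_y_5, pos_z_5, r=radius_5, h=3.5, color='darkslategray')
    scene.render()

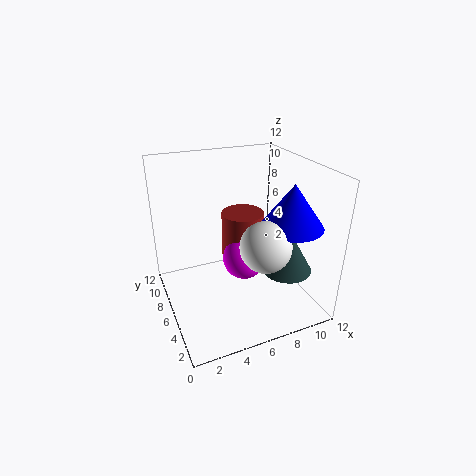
pos_x_1 = 8, pos_y_1 = 9.5, pos_z_1 = 2, height_1 = 4.5, pos_x_2 = 9.5, pos_y_2 = 3.5, pos_z_2 = 7.5, radius_2 = 2.5, pos_x_3 = 7, pos_y_3 = 3, pos_z_3 = 6.5, pos_x_4 = 7.5, pos_y_4 = 8, pos_z_4 = 2.5, pos_x_5 = 9, pos_y_5 = 3, pos_z_5 = 4, radius_5 = 2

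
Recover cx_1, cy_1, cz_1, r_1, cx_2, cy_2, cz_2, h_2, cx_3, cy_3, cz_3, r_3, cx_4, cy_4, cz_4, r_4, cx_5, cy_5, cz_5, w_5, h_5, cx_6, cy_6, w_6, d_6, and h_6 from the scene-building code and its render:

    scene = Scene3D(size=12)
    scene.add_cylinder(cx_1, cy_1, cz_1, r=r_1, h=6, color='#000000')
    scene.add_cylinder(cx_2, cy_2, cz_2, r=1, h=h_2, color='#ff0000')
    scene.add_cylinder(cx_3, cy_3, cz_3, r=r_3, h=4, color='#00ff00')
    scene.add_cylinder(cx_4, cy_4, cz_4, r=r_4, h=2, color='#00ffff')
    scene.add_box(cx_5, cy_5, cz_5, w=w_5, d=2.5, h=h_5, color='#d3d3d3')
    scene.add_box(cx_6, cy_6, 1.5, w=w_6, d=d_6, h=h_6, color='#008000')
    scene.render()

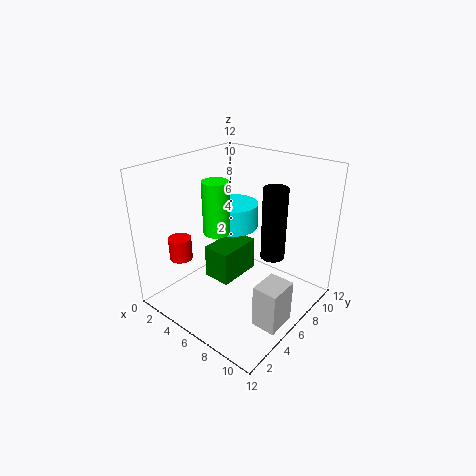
cx_1 = 8.5
cy_1 = 7.5
cz_1 = 4.5
r_1 = 1
cx_2 = 1.5
cy_2 = 3.5
cz_2 = 3.5
h_2 = 2
cx_3 = 6
cy_3 = 3.5
cz_3 = 7.5
r_3 = 1
cx_4 = 5.5
cy_4 = 6
cz_4 = 7
r_4 = 2
cx_5 = 9.5
cy_5 = 3.5
cz_5 = 0.5
w_5 = 2
h_5 = 3.5
cx_6 = 3
cy_6 = 5
w_6 = 2.5
d_6 = 4
h_6 = 3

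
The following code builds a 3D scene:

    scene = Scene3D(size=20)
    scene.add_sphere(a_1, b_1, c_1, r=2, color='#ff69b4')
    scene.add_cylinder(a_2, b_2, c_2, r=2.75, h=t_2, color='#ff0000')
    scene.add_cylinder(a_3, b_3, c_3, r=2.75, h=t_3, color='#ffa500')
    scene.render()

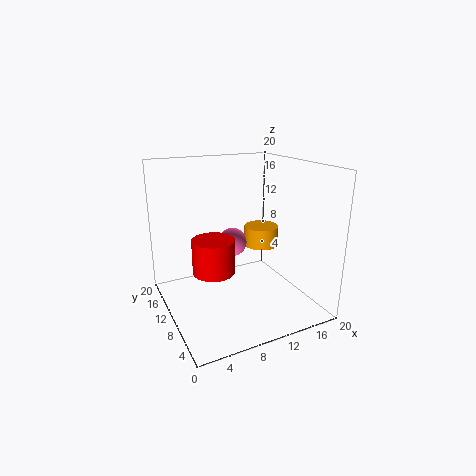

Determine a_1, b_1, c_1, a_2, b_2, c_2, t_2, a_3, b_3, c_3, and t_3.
a_1 = 9.75, b_1 = 11.25, c_1 = 9, a_2 = 5.5, b_2 = 8, c_2 = 6.75, t_2 = 4.5, a_3 = 17, b_3 = 15.5, c_3 = 5.75, t_3 = 3.25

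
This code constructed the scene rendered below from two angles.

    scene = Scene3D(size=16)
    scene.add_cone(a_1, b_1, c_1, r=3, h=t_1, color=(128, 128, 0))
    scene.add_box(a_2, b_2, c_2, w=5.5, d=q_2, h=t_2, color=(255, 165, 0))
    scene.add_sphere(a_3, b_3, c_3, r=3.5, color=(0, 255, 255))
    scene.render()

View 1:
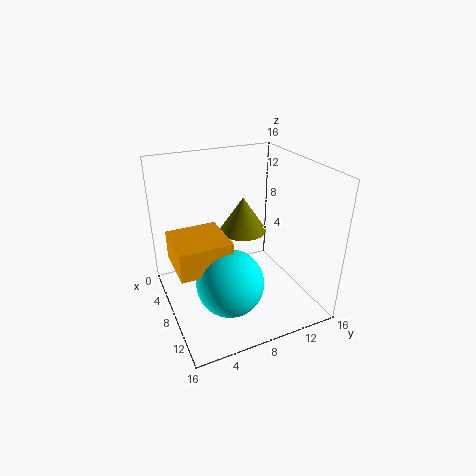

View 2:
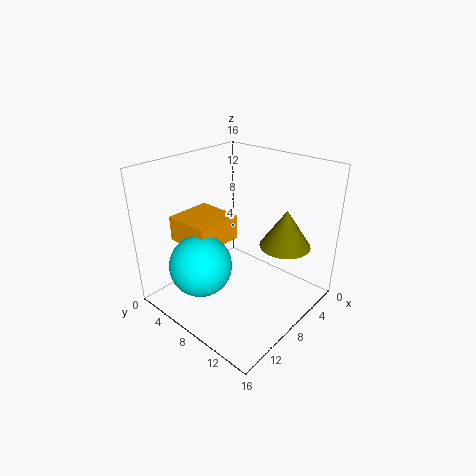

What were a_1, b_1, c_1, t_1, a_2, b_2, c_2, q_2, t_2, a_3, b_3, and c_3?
a_1 = 3
b_1 = 11
c_1 = 6
t_1 = 4.5
a_2 = 6
b_2 = 0.5
c_2 = 6.5
q_2 = 5.5
t_2 = 3
a_3 = 11.5
b_3 = 5.5
c_3 = 5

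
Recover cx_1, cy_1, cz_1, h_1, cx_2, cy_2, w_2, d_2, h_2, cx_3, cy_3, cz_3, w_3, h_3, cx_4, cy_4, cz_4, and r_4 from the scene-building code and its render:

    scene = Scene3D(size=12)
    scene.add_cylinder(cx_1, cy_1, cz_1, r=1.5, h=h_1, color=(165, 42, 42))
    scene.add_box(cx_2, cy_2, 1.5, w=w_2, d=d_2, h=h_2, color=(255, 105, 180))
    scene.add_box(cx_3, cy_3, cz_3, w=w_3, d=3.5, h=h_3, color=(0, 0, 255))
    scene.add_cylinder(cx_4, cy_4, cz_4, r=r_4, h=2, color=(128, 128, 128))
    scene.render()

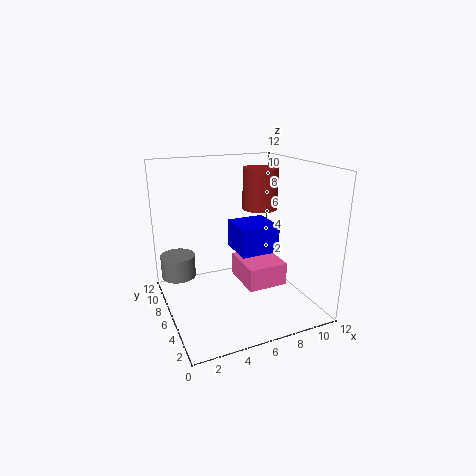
cx_1 = 8.5; cy_1 = 7; cz_1 = 8; h_1 = 3.5; cx_2 = 6.5; cy_2 = 4.5; w_2 = 3.5; d_2 = 4; h_2 = 2; cx_3 = 6.5; cy_3 = 6; cz_3 = 4; w_3 = 3.5; h_3 = 2.5; cx_4 = 1.5; cy_4 = 9; cz_4 = 2; r_4 = 1.5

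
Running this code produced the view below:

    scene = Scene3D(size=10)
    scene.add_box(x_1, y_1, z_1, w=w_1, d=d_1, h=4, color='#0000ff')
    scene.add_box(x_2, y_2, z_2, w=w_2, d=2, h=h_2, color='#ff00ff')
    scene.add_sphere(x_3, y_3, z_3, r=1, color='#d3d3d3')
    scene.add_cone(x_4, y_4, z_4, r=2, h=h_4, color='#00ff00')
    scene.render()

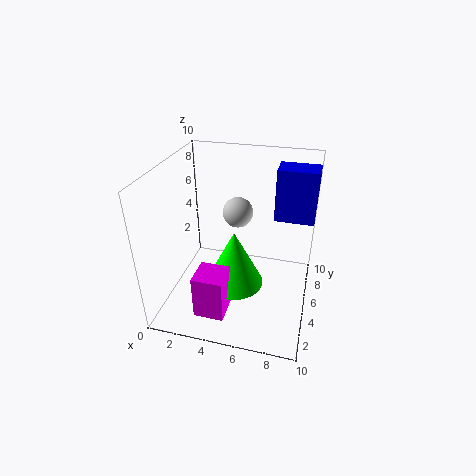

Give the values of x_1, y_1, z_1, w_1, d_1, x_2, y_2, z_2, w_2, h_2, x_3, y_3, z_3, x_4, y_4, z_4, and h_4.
x_1 = 7
y_1 = 8
z_1 = 5
w_1 = 3
d_1 = 2
x_2 = 3
y_2 = 1
z_2 = 1
w_2 = 2
h_2 = 3
x_3 = 5
y_3 = 5
z_3 = 7
x_4 = 5
y_4 = 4
z_4 = 2
h_4 = 4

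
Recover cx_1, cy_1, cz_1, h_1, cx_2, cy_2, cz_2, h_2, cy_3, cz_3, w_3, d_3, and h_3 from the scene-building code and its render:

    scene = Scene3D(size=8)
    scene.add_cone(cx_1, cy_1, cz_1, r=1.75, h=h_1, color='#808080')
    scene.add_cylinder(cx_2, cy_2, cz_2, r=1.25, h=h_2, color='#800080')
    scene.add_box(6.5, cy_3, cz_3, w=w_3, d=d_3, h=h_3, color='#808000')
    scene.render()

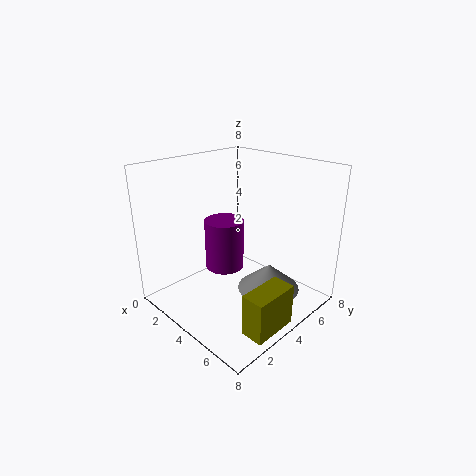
cx_1 = 5.5
cy_1 = 5
cz_1 = 1
h_1 = 1.5
cx_2 = 1.5
cy_2 = 5.25
cz_2 = 0.75
h_2 = 3.25
cy_3 = 1.75
cz_3 = 0.25
w_3 = 1.25
d_3 = 2.5
h_3 = 2.25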